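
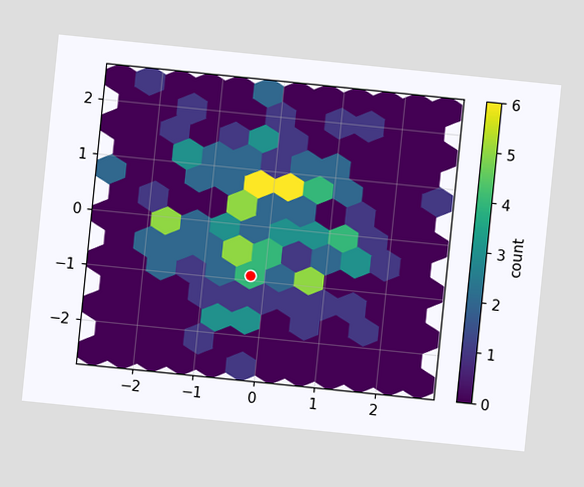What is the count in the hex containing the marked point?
4

The chart is tilted about 6° clockwise. The marked hex reads 4 on the colorbar.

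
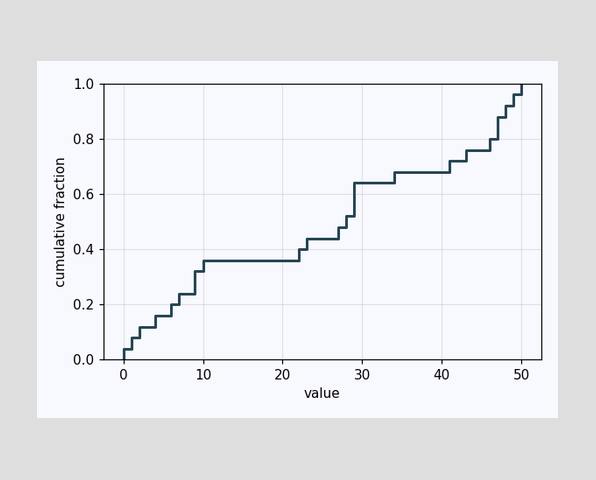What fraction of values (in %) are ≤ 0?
At x=0 the ECDF step is at 4%.

4%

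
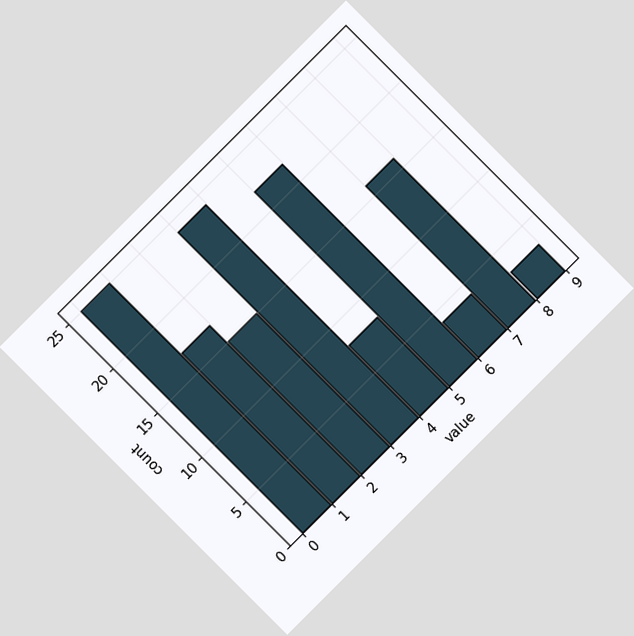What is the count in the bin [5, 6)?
22

The chart is tilted about 45° counter-clockwise. The [5, 6) bin has height 22.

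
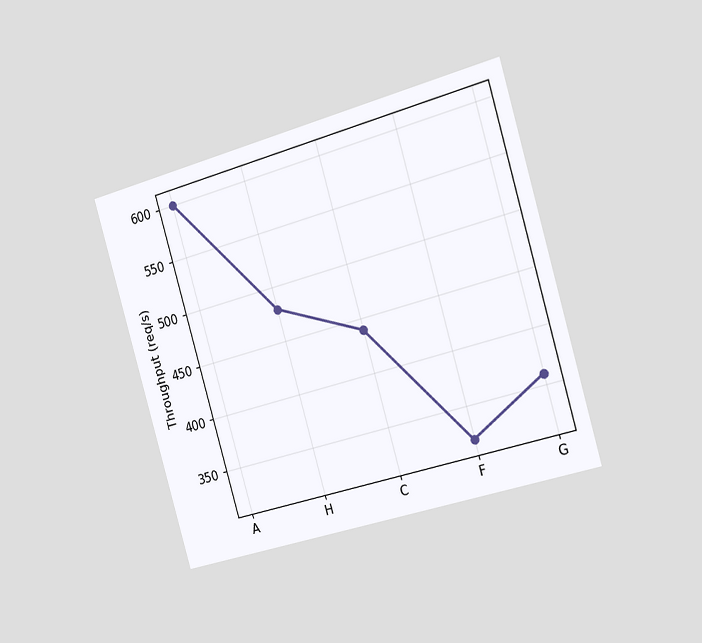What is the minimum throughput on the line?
The chart is tilted about 16° counter-clockwise and viewed slightly from the right. The lowest point is at F, and reading across to the y-axis gives 320req/s.

320req/s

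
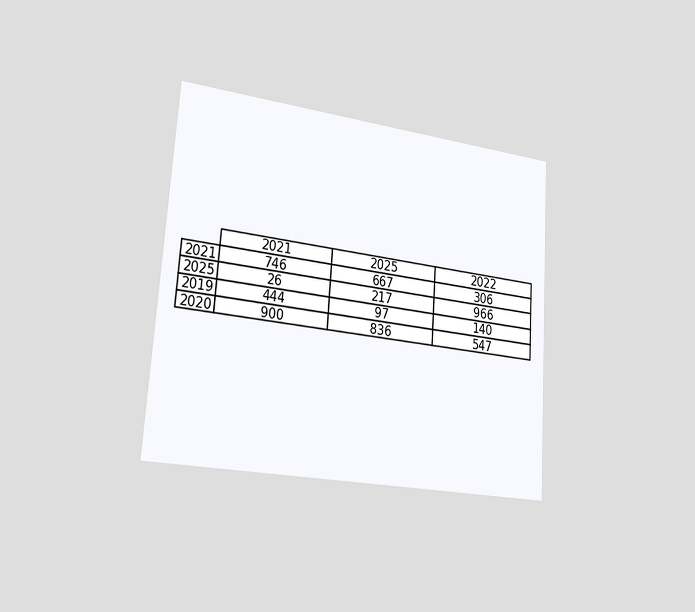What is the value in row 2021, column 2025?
667

The chart is tilted about 4° clockwise and viewed slightly from the left. The (2021, 2025) cell reads 667.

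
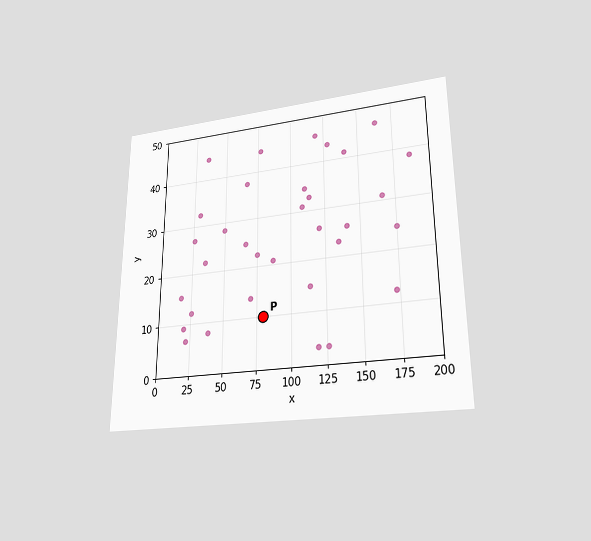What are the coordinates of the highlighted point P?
(80, 10)

The chart is viewed at a slight angle. Following the gridlines from P to each axis, P sits at (80, 10).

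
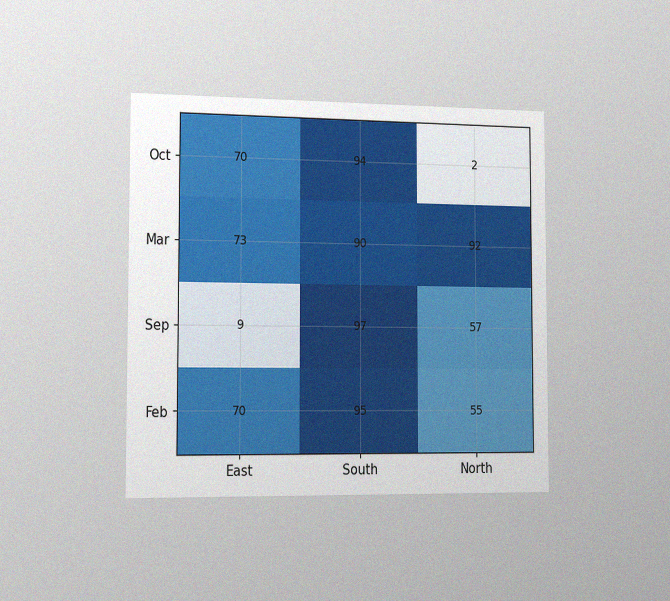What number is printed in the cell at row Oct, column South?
The chart is viewed slightly from the left, with some photo noise. The (Oct, South) cell reads 94.

94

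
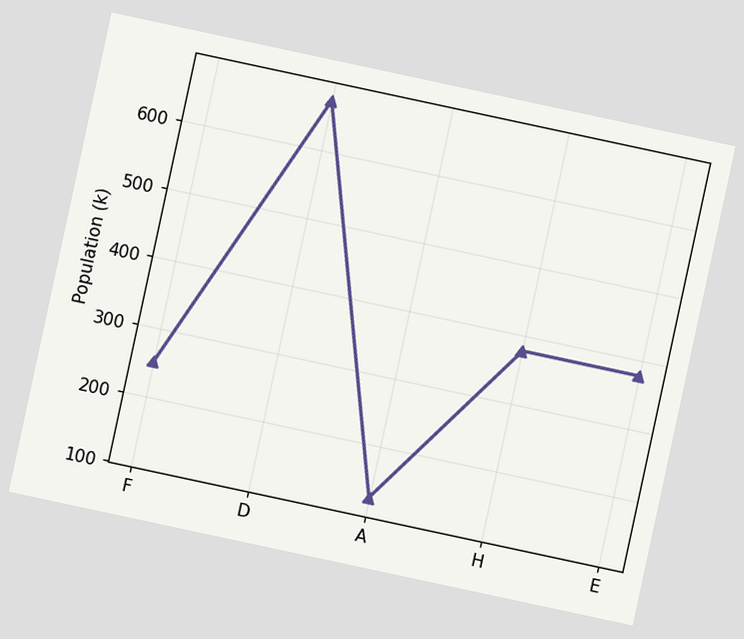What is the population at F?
The chart is tilted about 12° clockwise. At F, the line is at 252k.

252k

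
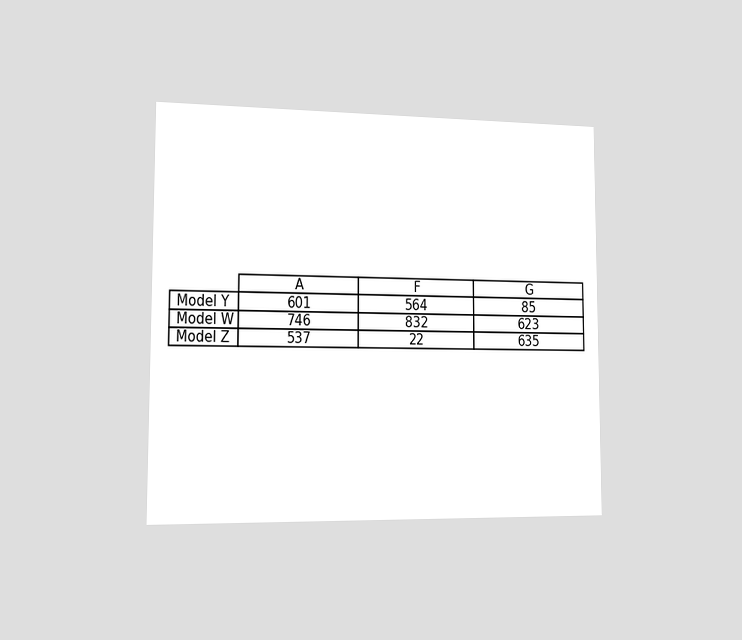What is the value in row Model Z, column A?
537

The chart is viewed slightly from the left. The (Model Z, A) cell reads 537.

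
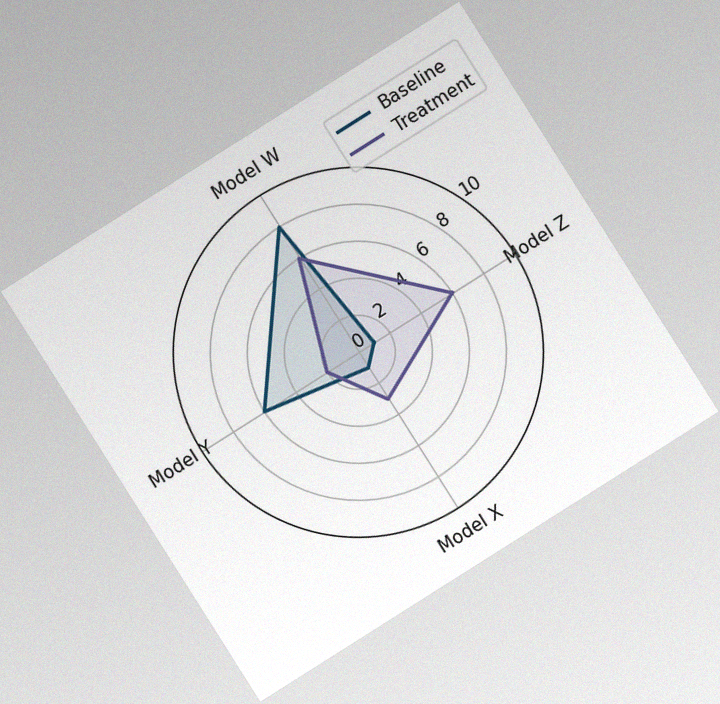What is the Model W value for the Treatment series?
The chart is tilted about 32° counter-clockwise, with some photo noise. On the Model W axis, Treatment reaches 6.

6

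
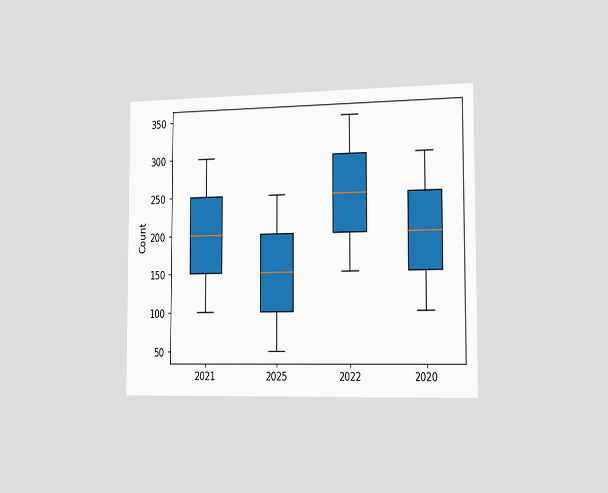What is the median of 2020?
The chart is viewed slightly from the right. The median line in the 2020 box sits at 200.

200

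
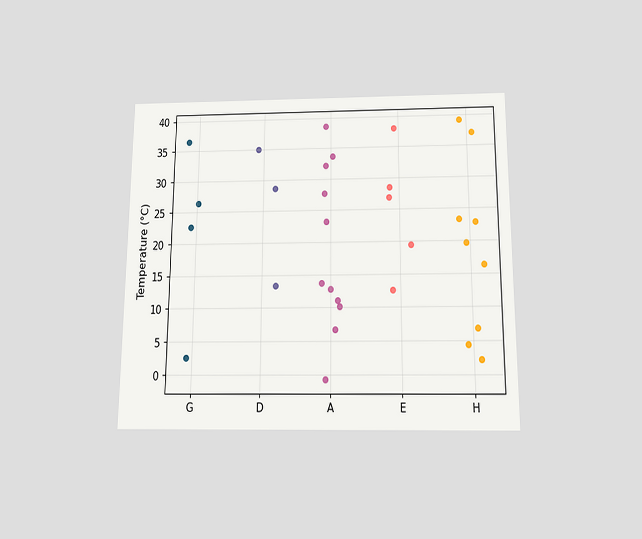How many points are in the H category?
The chart is viewed slightly from below. Counting the markers in the H column gives 9.

9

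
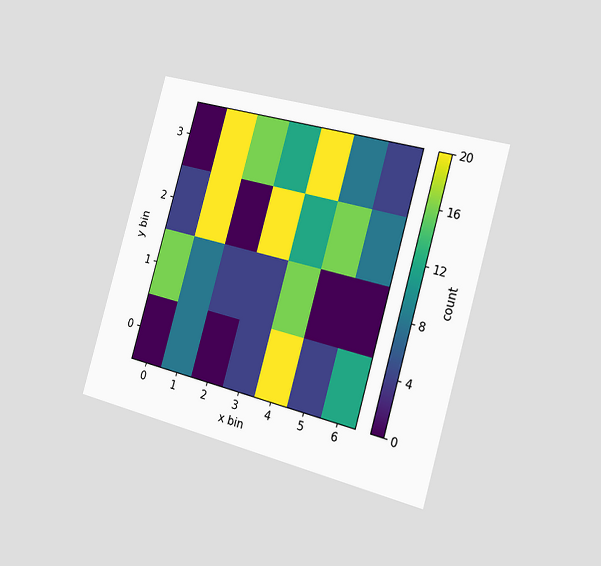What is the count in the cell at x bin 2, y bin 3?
The chart is tilted about 16° clockwise and viewed slightly from the right. Matching the cell (2, 3) against the colorbar gives 16.

16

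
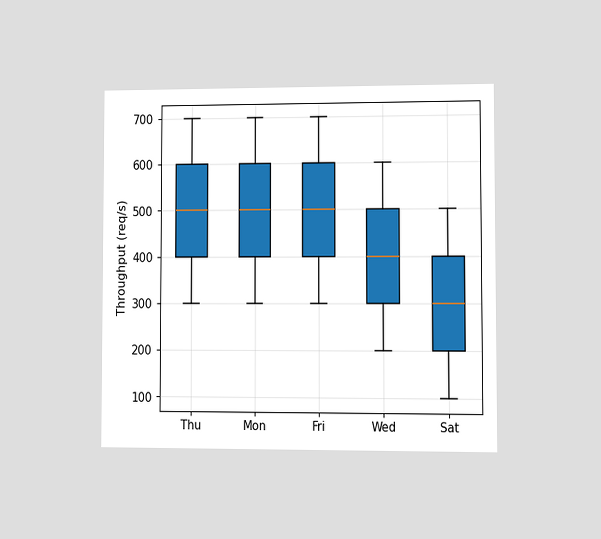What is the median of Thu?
The chart is viewed at a slight angle. The median line in the Thu box sits at 500req/s.

500req/s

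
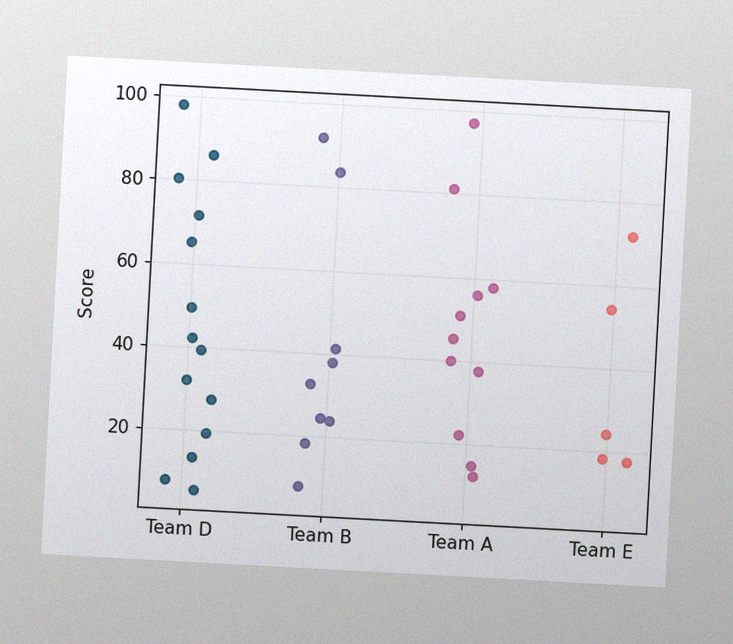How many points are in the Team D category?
14

The chart is tilted about 3° clockwise, with some photo noise. Counting the markers in the Team D column gives 14.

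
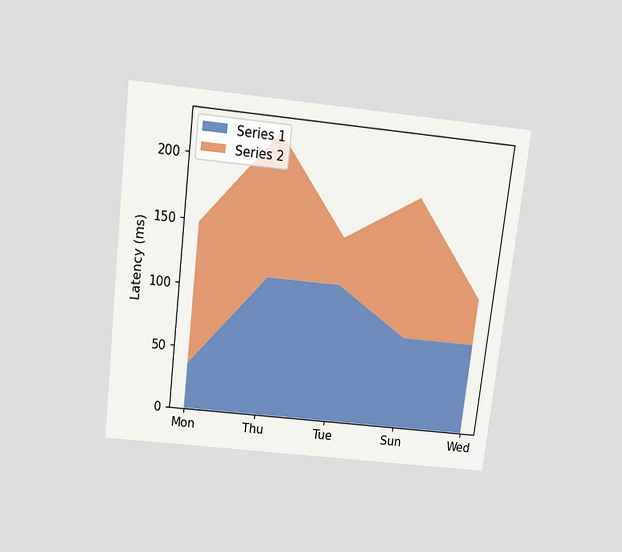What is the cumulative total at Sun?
185ms

The chart is tilted about 7° clockwise and viewed slightly from above. The stacked total at Sun reaches 185ms.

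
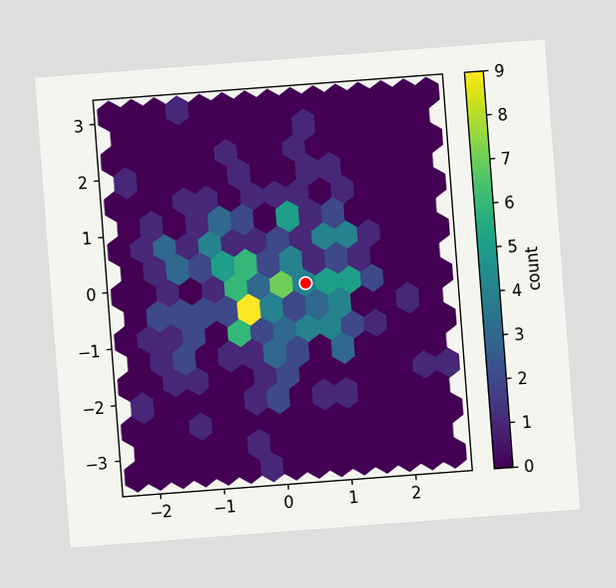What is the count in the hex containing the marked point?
The chart is tilted about 4° counter-clockwise. The marked hex reads 4 on the colorbar.

4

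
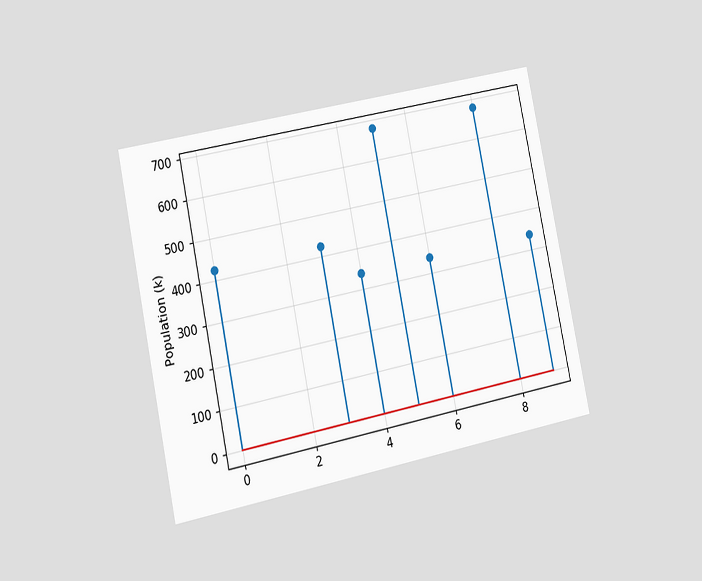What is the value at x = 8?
680k

The chart is tilted about 12° counter-clockwise and viewed slightly from the left. The stem at x=8 reaches 680k.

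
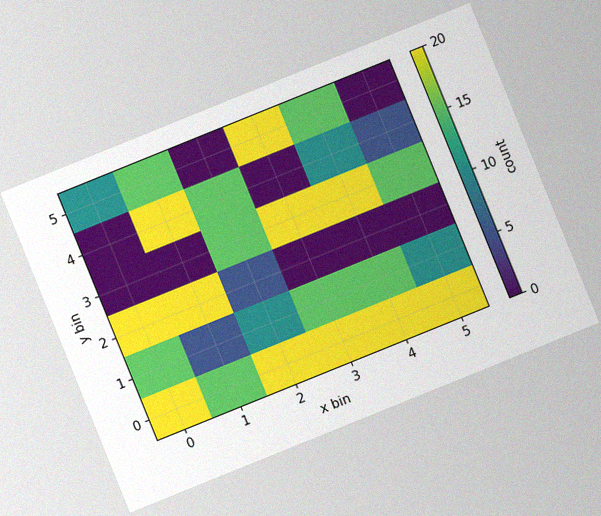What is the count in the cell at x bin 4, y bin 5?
15

The chart is tilted about 22° counter-clockwise, with some photo noise. Matching the cell (4, 5) against the colorbar gives 15.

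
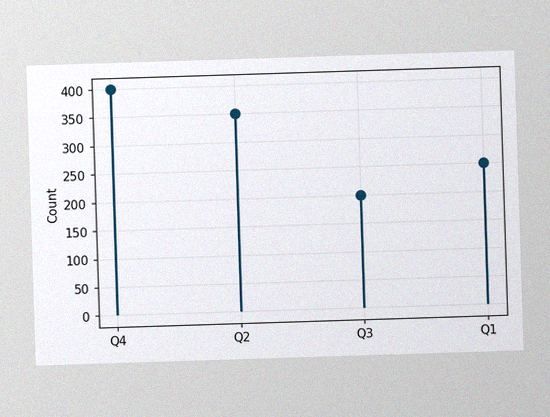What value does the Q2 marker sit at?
350

The image has some photo noise and uneven lighting. The Q2 marker sits at 350.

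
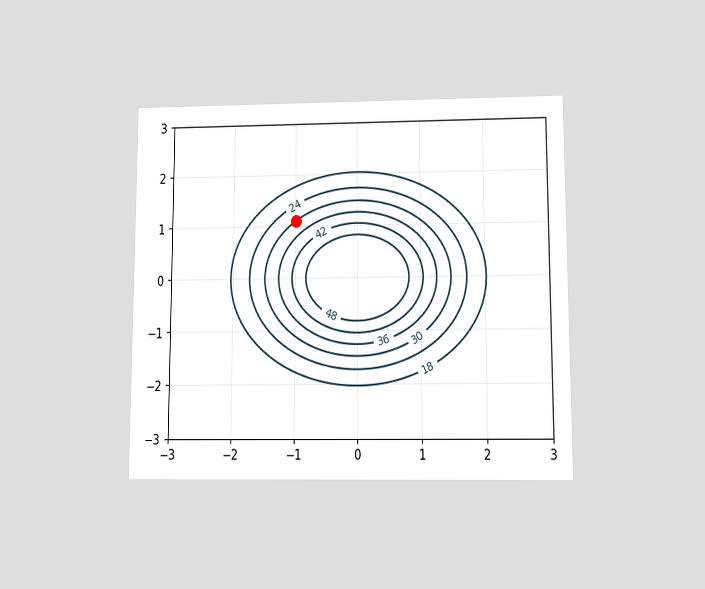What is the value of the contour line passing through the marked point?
30

The chart is viewed slightly from below. The marked point sits on the contour labelled 30.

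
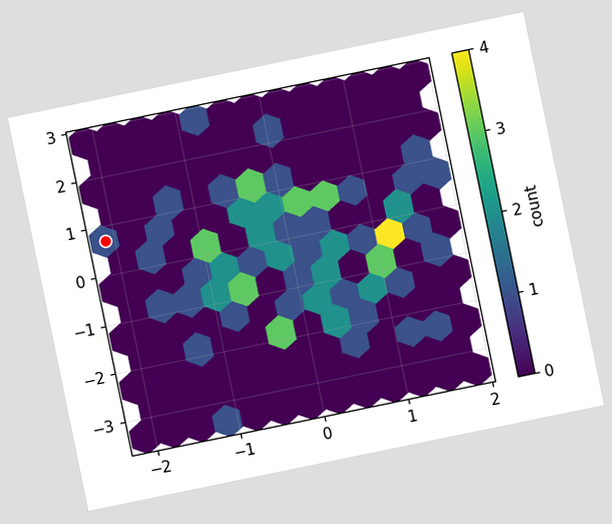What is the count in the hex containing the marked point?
1

The chart is tilted about 12° counter-clockwise. The marked hex reads 1 on the colorbar.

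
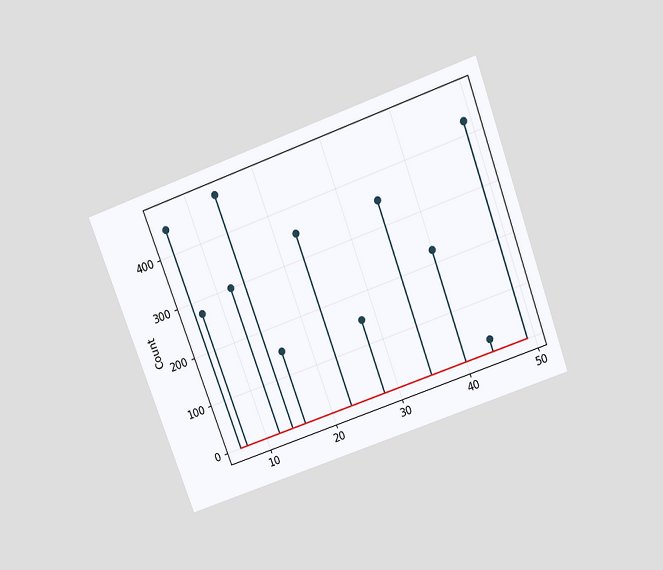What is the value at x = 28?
The chart is tilted about 20° counter-clockwise and viewed slightly from above. The stem at x=28 reaches 150.

150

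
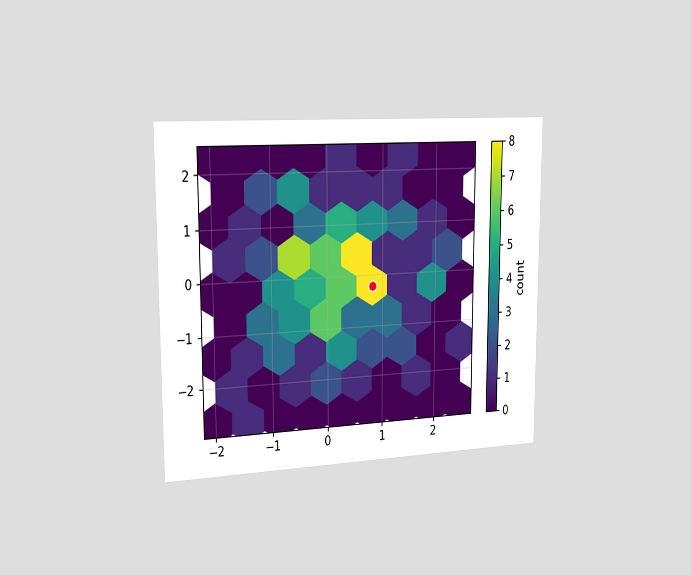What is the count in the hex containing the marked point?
8

The chart is viewed slightly from the left. The marked hex reads 8 on the colorbar.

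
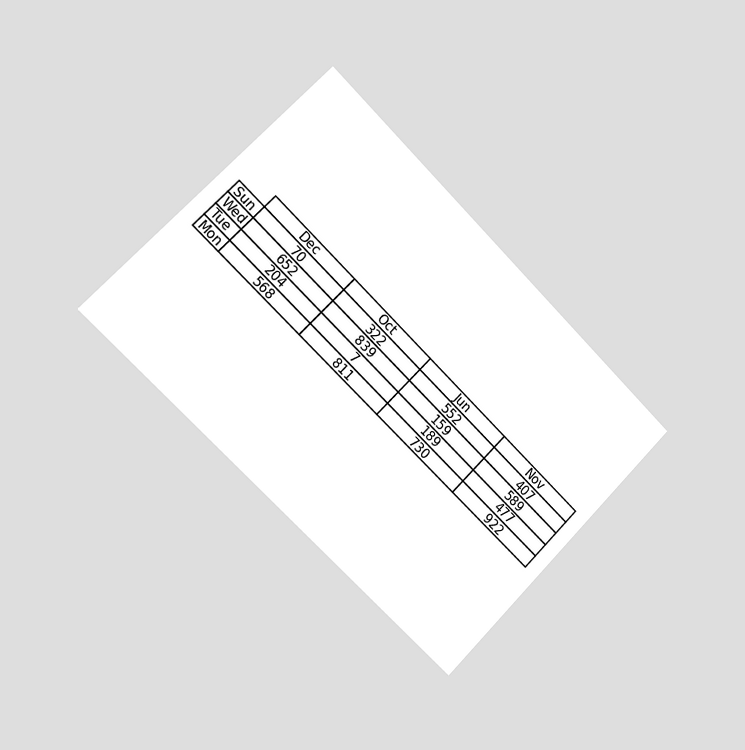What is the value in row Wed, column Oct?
839

The chart is tilted about 45° clockwise and viewed slightly from the left. The (Wed, Oct) cell reads 839.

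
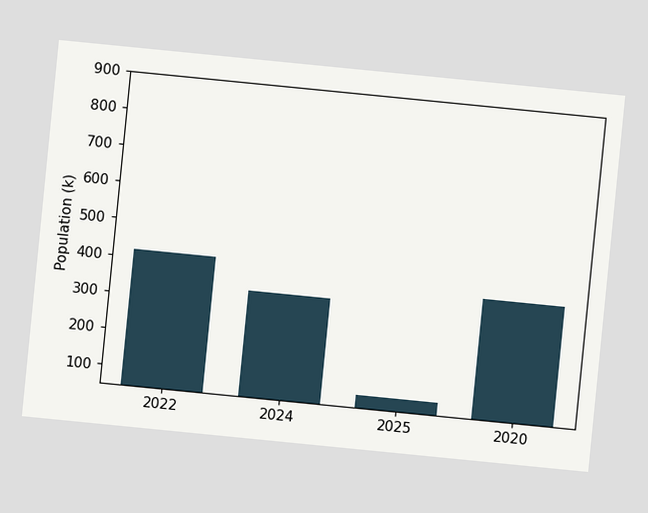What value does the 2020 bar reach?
The chart is tilted about 6° clockwise. Reading along the chart's y-axis, the 2020 bar reaches 378k.

378k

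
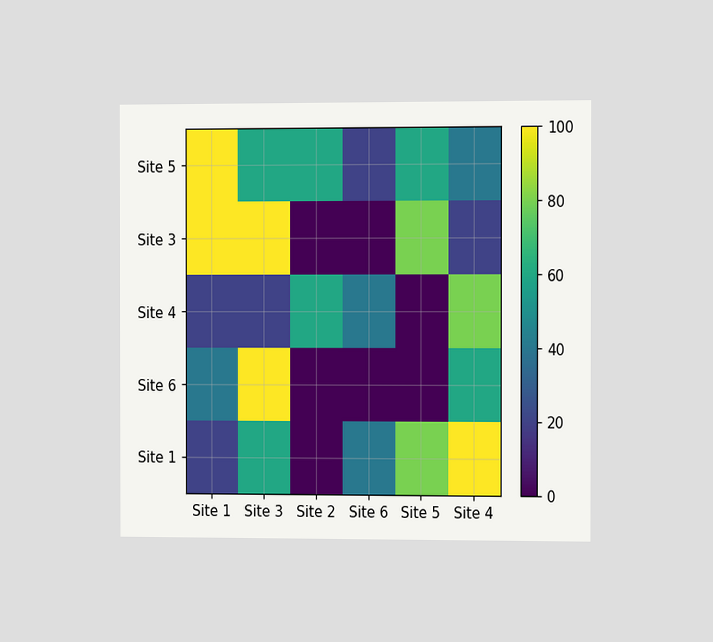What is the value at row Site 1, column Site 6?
40

The chart is viewed at a slight angle. Matching cell (Site 1, Site 6) against the colorbar gives 40.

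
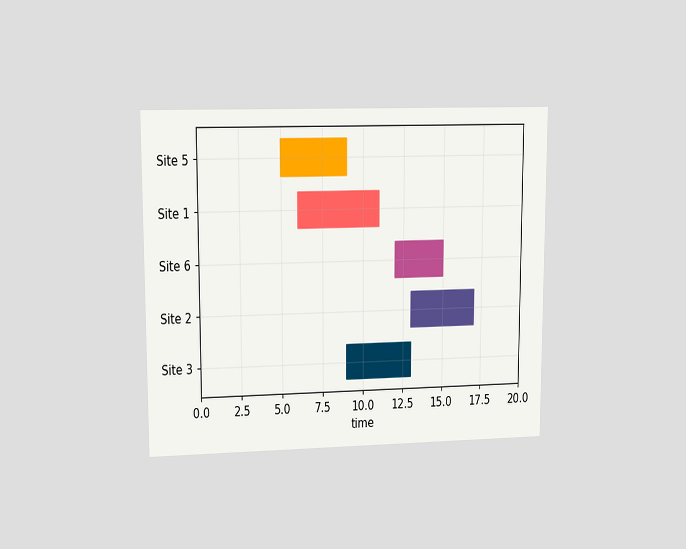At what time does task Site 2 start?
The chart is viewed at a slight angle. The Site 2 bar begins at t=13.

13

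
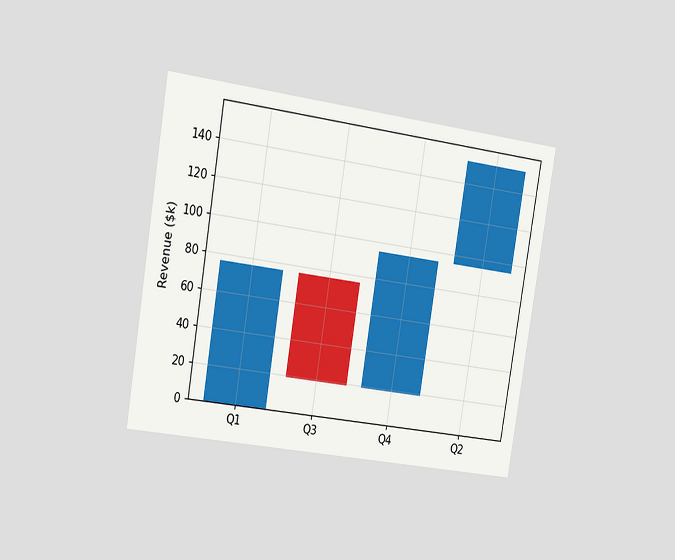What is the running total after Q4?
The chart is tilted about 9° clockwise and viewed slightly from the left. After Q4 the running total reaches $95k.

$95k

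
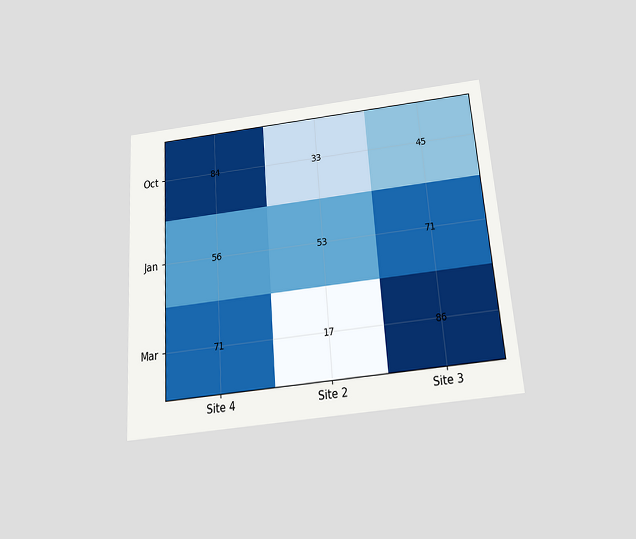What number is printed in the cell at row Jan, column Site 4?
56

The chart is tilted about 4° counter-clockwise and viewed slightly from below. The (Jan, Site 4) cell reads 56.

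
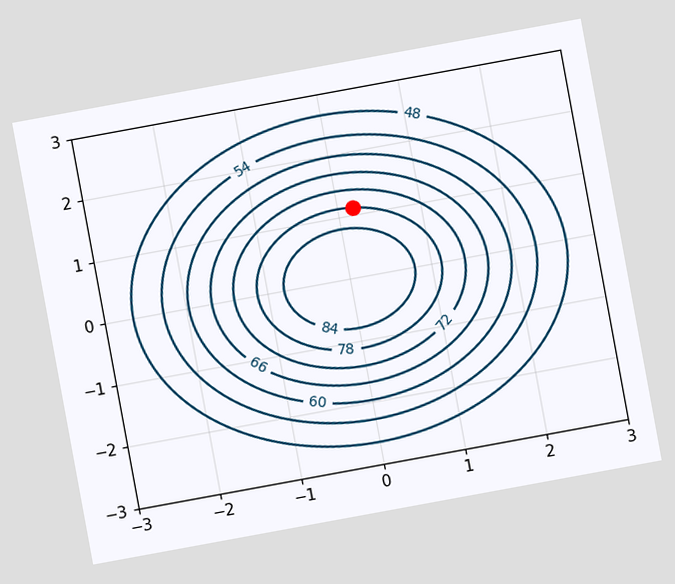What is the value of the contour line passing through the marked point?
78

The chart is tilted about 10° counter-clockwise. The marked point sits on the contour labelled 78.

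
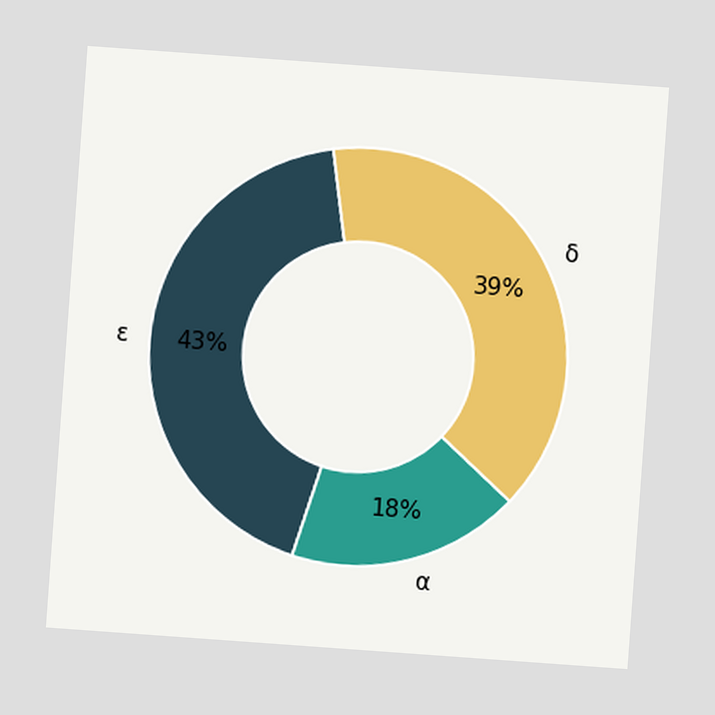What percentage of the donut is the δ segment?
39%

The chart is tilted about 4° clockwise. The δ segment takes up 39% of the ring.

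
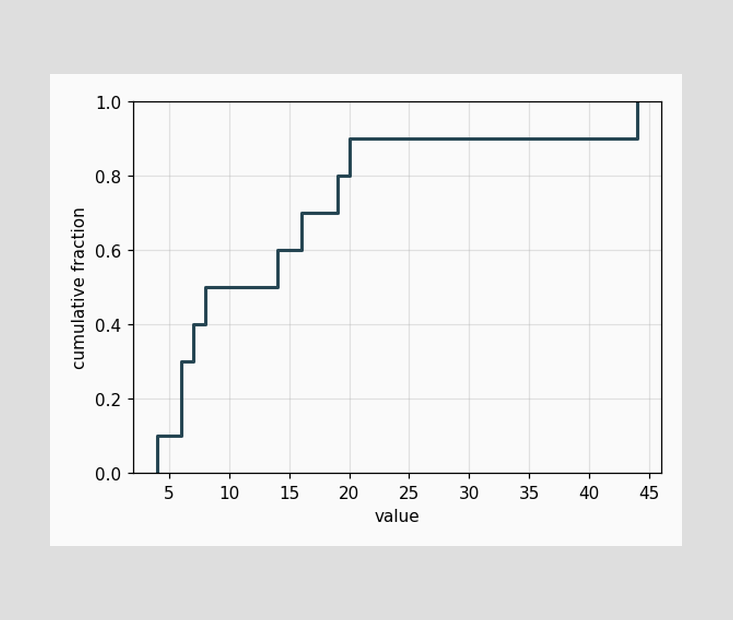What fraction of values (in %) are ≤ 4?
At x=4 the ECDF step is at 10%.

10%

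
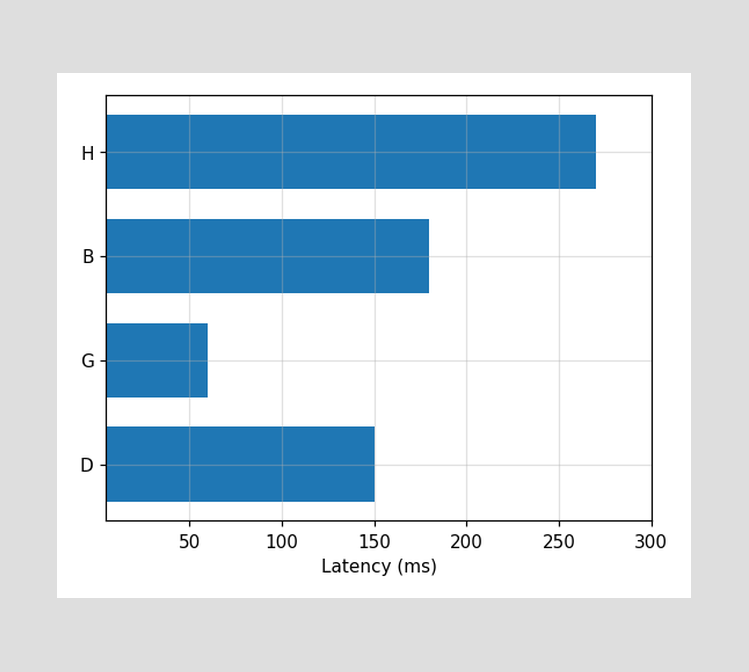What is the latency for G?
Reading along the chart's x-axis, the G bar reaches 60ms.

60ms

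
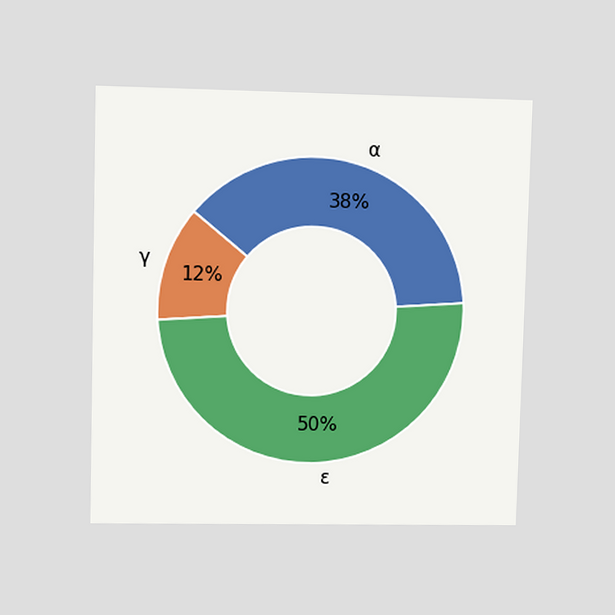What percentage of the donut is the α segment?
The chart is viewed at a slight angle. The α segment takes up 38% of the ring.

38%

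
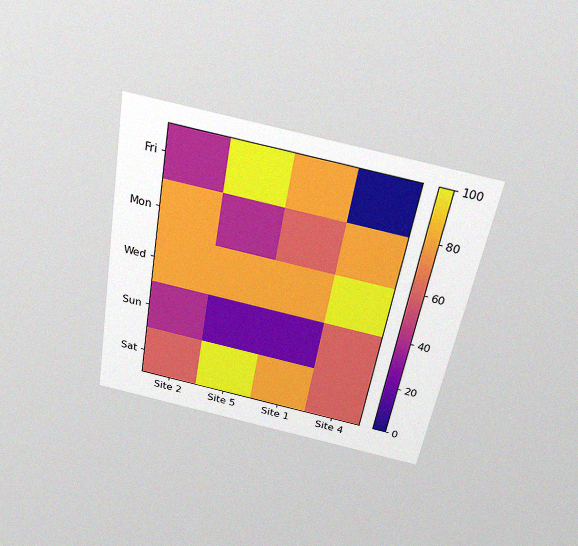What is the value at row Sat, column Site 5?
100

The chart is tilted about 10° clockwise and viewed slightly from above, with some photo noise. Matching cell (Sat, Site 5) against the colorbar gives 100.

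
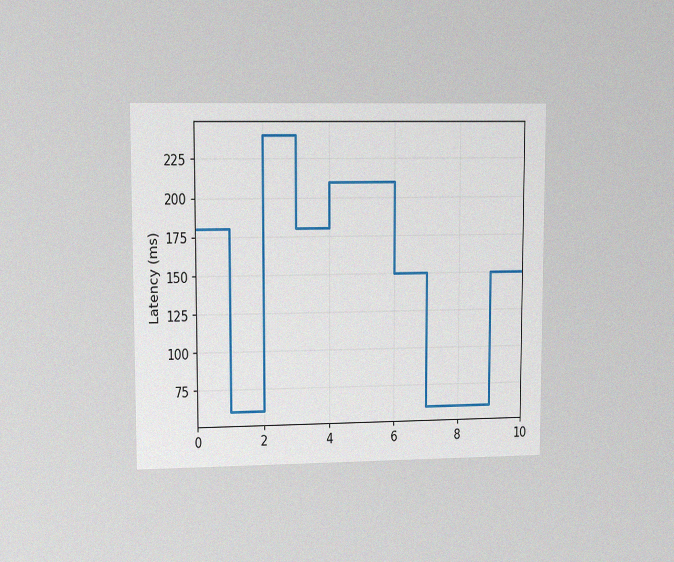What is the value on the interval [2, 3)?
The chart is viewed at a slight angle, with some photo noise. On [2, 3) the step sits at 240ms.

240ms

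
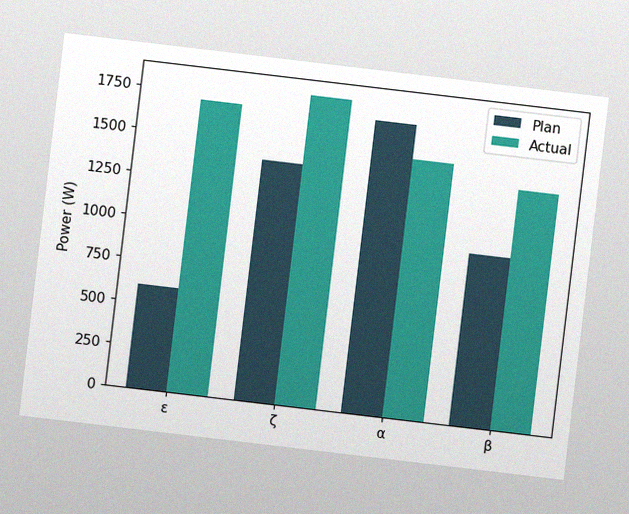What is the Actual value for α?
The chart is tilted about 7° clockwise, with some photo noise. The Actual bar at α reaches 1500W on the y-axis.

1500W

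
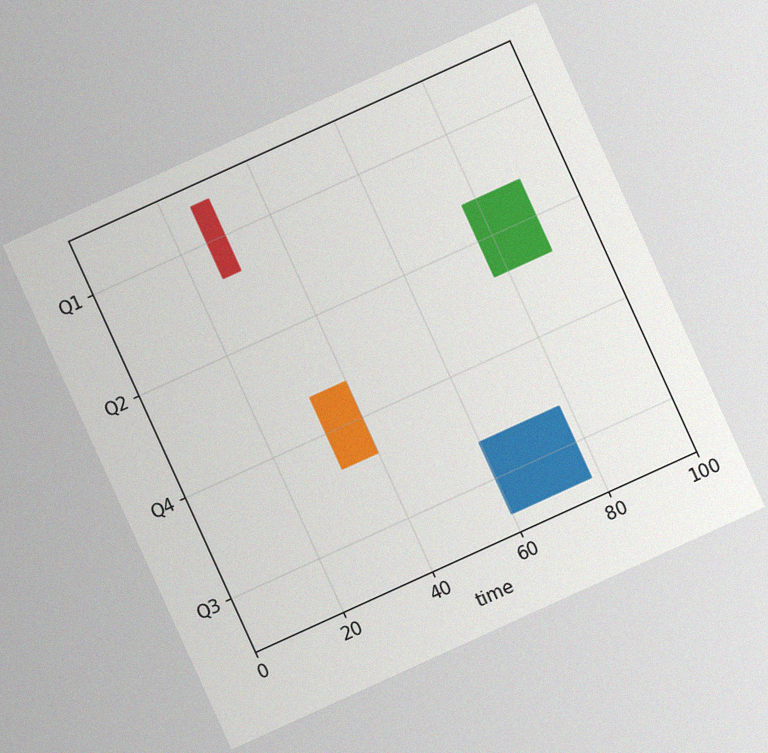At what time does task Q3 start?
60

The chart is tilted about 24° counter-clockwise, with some photo noise. The Q3 bar begins at t=60.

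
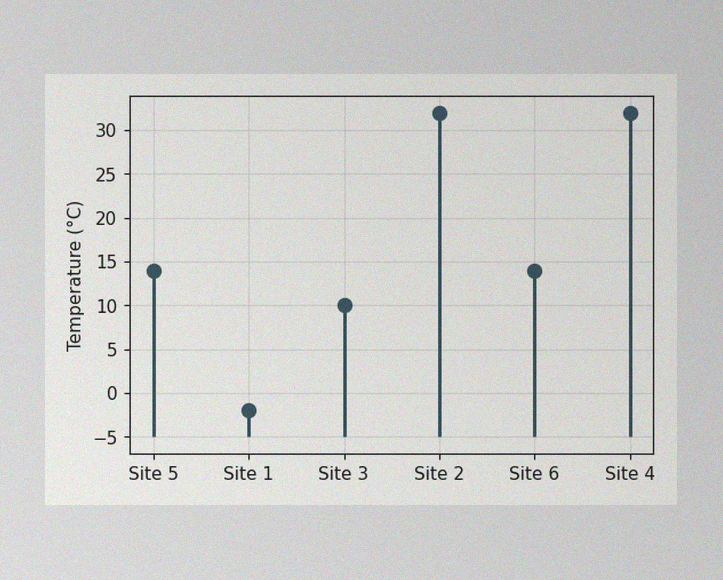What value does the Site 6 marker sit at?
14°C

The image has some photo noise and uneven lighting. The Site 6 marker sits at 14°C.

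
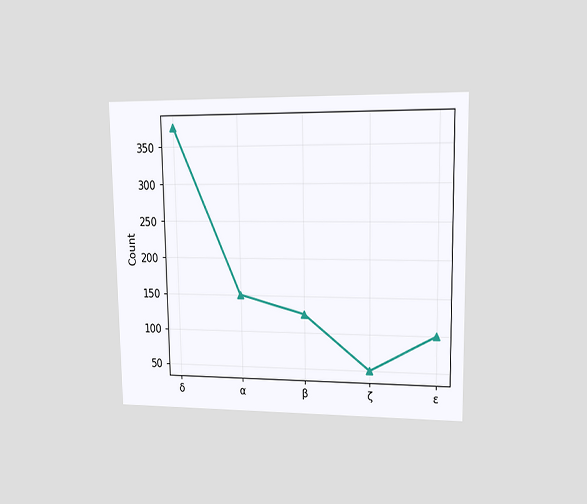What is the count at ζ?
50

The chart is viewed at a slight angle. At ζ, the line is at 50.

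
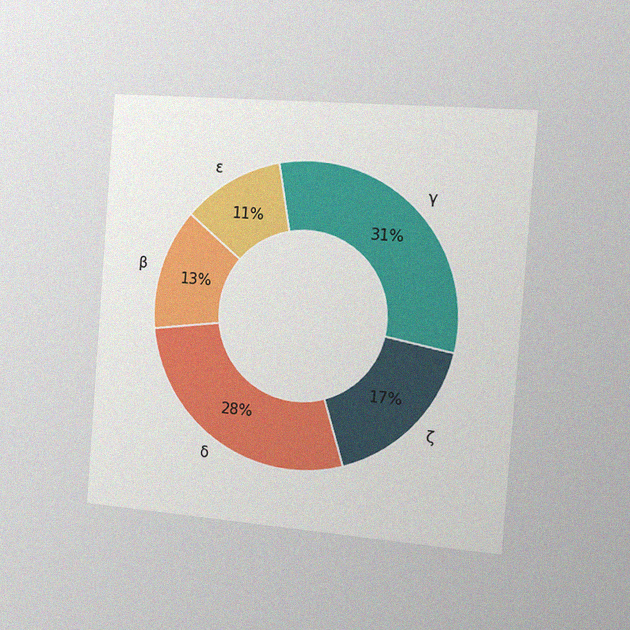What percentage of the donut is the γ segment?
The chart is tilted about 4° clockwise and viewed slightly from the right, with some photo noise. The γ segment takes up 31% of the ring.

31%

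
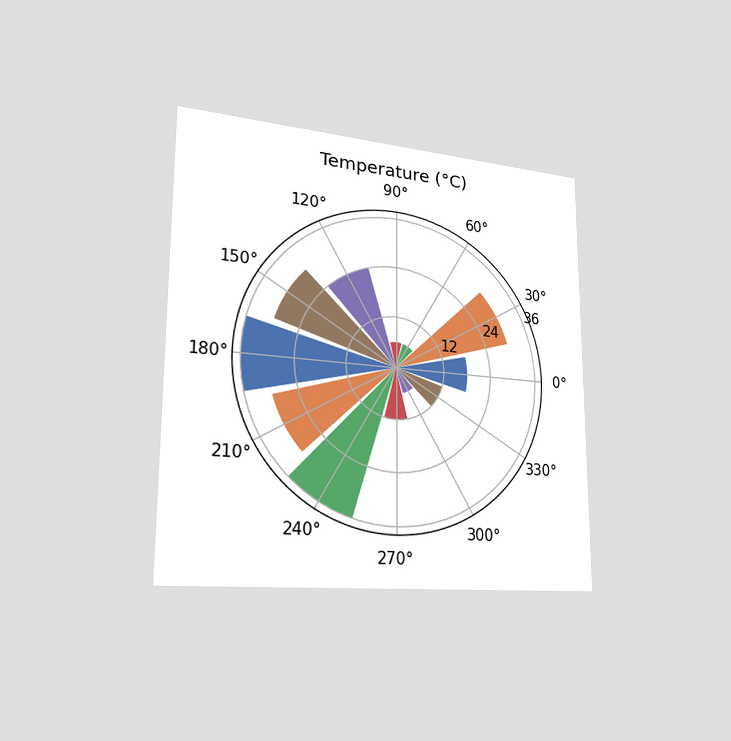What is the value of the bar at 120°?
24°C

The chart is viewed slightly from the left. The bar at 120° reaches 24°C on the radial axis.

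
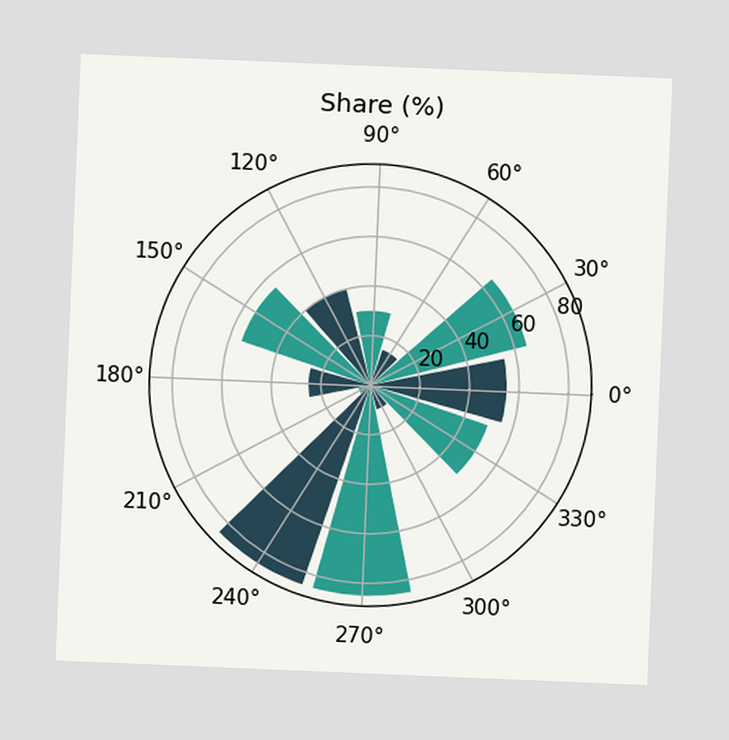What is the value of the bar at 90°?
30%

The chart is tilted about 2° clockwise. The bar at 90° reaches 30% on the radial axis.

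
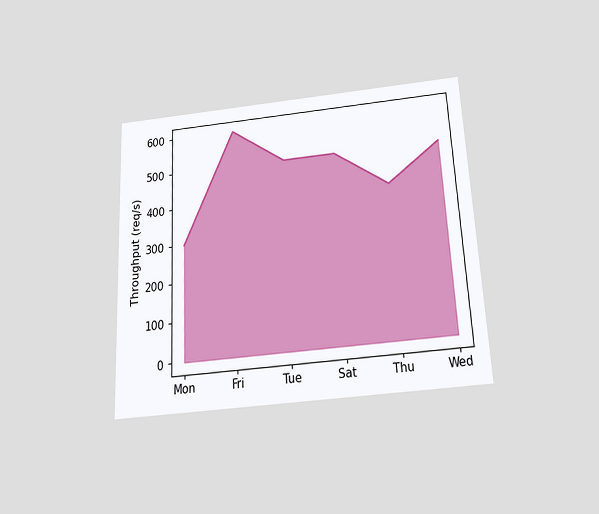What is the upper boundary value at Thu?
The chart is tilted about 3° counter-clockwise and viewed slightly from below. At Thu the upper boundary is at 400req/s.

400req/s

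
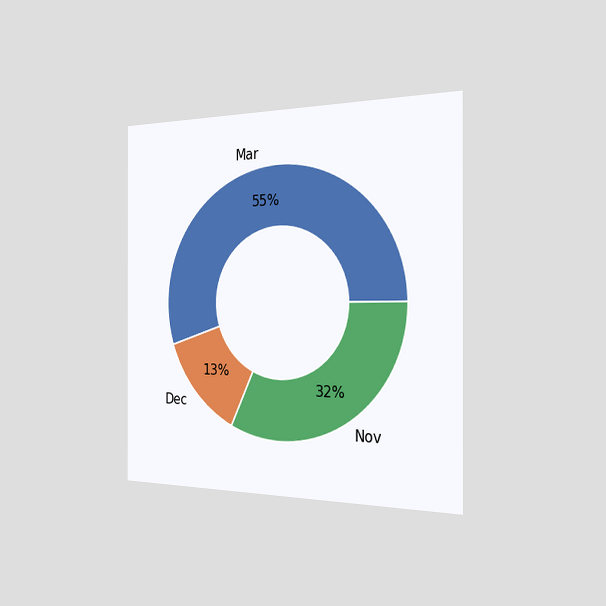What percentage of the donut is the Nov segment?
The chart is viewed slightly from the right. The Nov segment takes up 32% of the ring.

32%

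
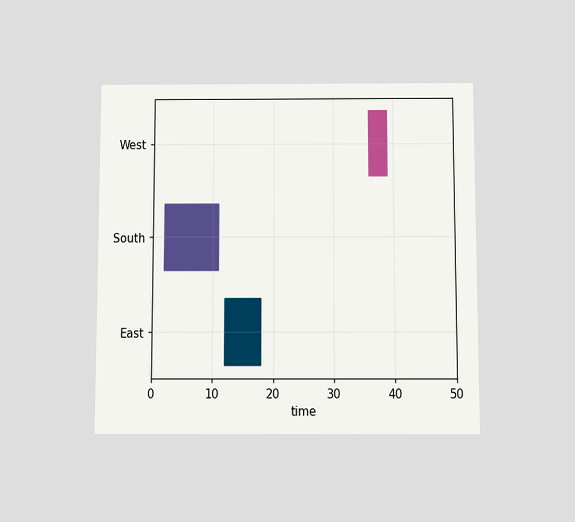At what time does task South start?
The chart is viewed slightly from below. The South bar begins at t=2.

2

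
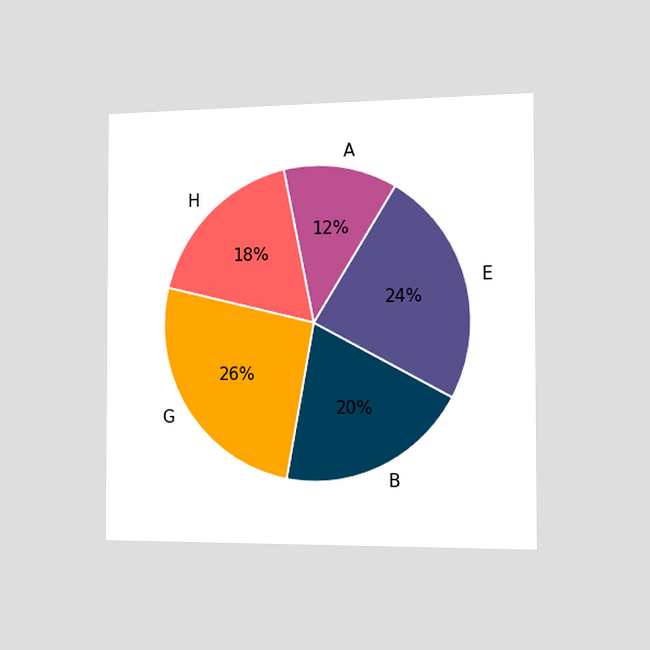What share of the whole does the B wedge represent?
20%

The chart is viewed slightly from the right. The B slice takes up 20% of the pie.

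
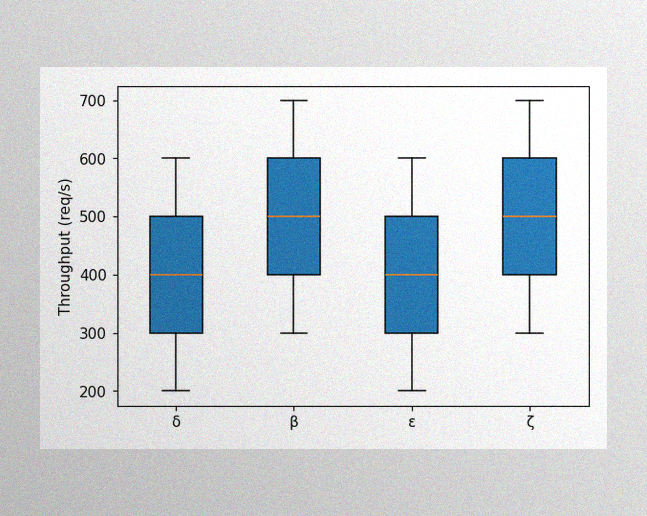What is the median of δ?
The image has some photo noise and uneven lighting. The median line in the δ box sits at 400req/s.

400req/s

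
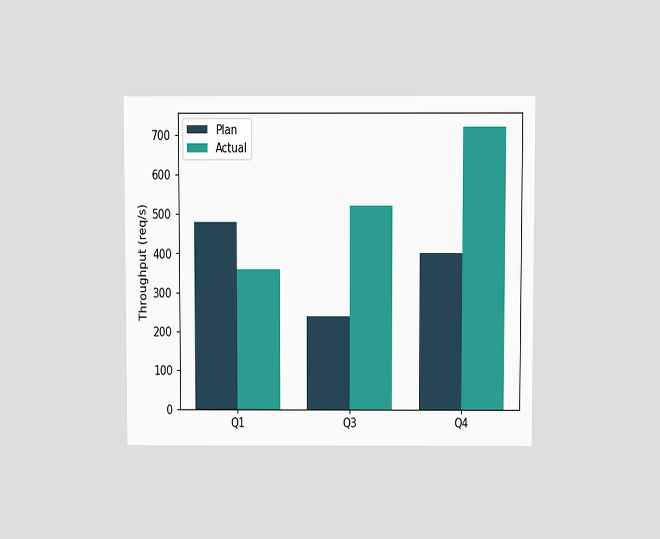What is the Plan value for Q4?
The chart is viewed slightly from above. The Plan bar at Q4 reaches 400req/s on the y-axis.

400req/s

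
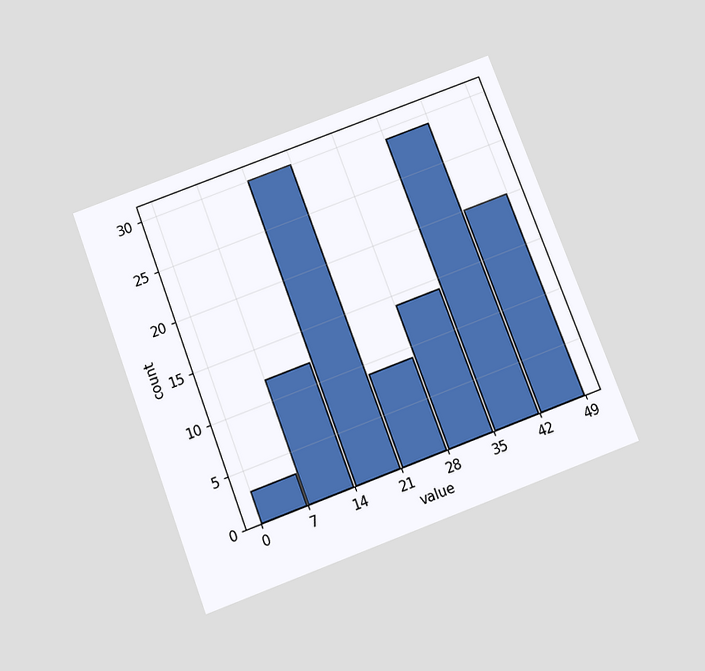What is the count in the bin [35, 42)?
29

The chart is tilted about 21° counter-clockwise and viewed slightly from below. The [35, 42) bin has height 29.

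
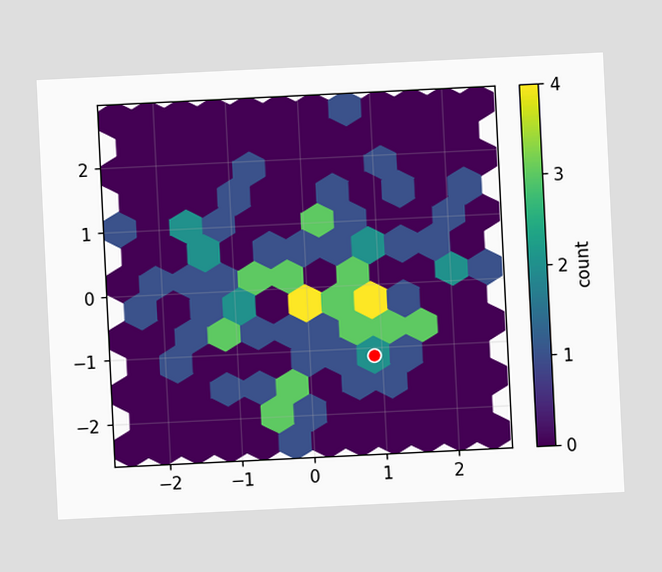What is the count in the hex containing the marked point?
2

The chart is tilted about 3° counter-clockwise. The marked hex reads 2 on the colorbar.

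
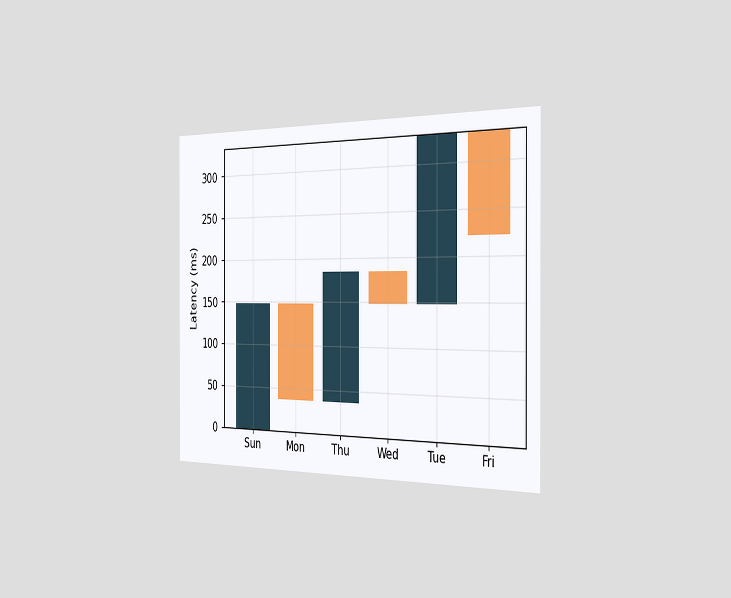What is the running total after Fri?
222ms

The chart is viewed slightly from the right. After Fri the running total reaches 222ms.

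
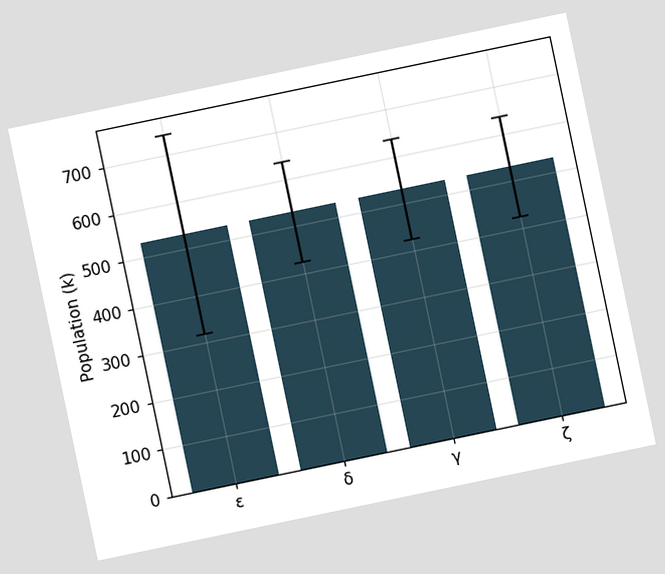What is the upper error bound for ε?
742k

The chart is tilted about 12° counter-clockwise. The ε bar's upper whisker reaches 742k.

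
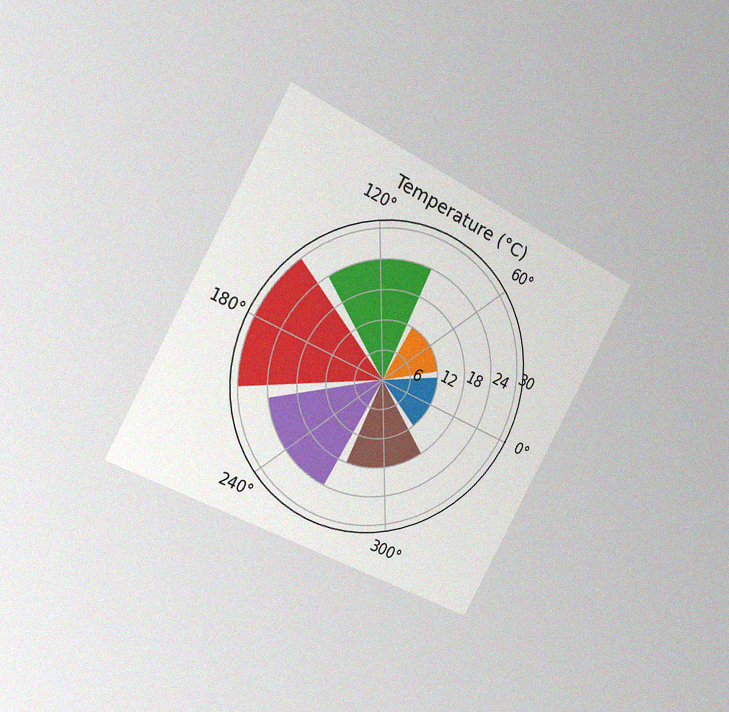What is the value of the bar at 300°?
18°C

The chart is tilted about 29° clockwise and viewed slightly from the left, with some photo noise. The bar at 300° reaches 18°C on the radial axis.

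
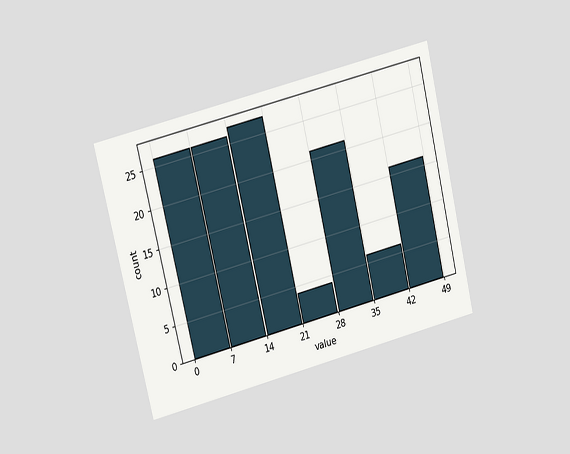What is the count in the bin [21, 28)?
4

The chart is tilted about 14° counter-clockwise and viewed at a slight angle. The [21, 28) bin has height 4.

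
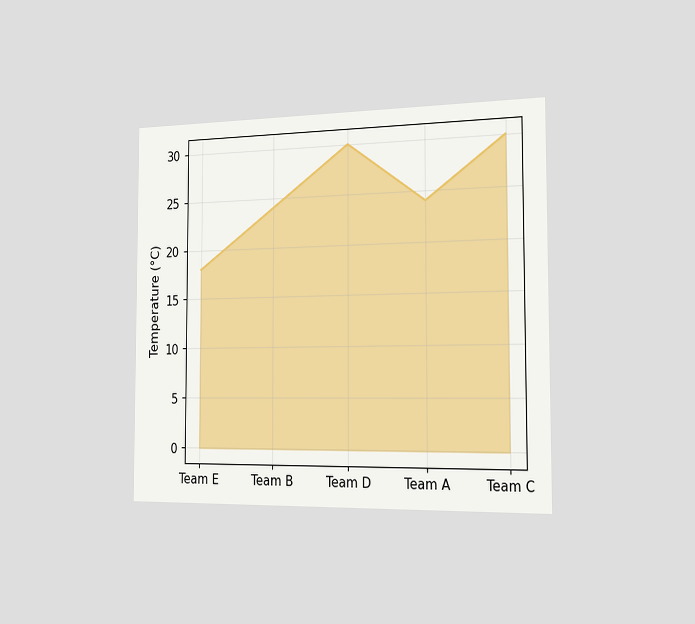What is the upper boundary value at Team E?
18°C

The chart is viewed slightly from the right. At Team E the upper boundary is at 18°C.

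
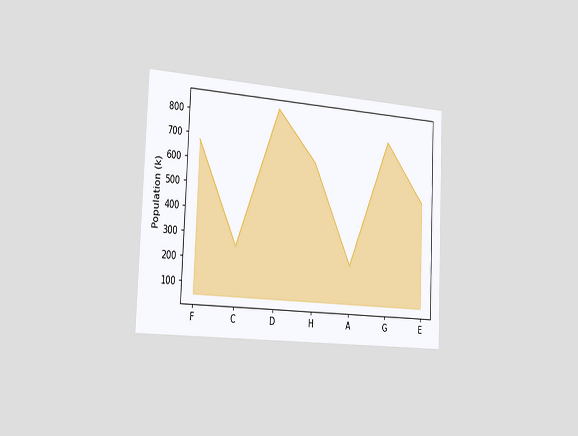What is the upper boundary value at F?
672k

The chart is tilted about 3° clockwise and viewed slightly from the left. At F the upper boundary is at 672k.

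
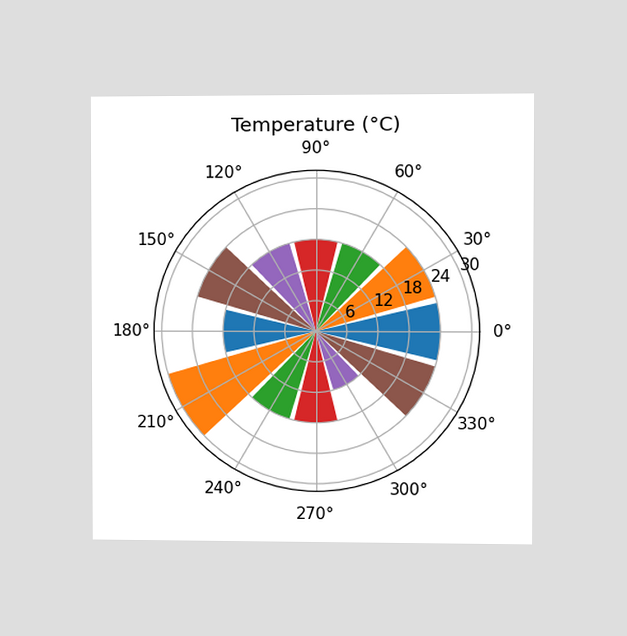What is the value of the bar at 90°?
18°C

The chart is viewed at a slight angle. The bar at 90° reaches 18°C on the radial axis.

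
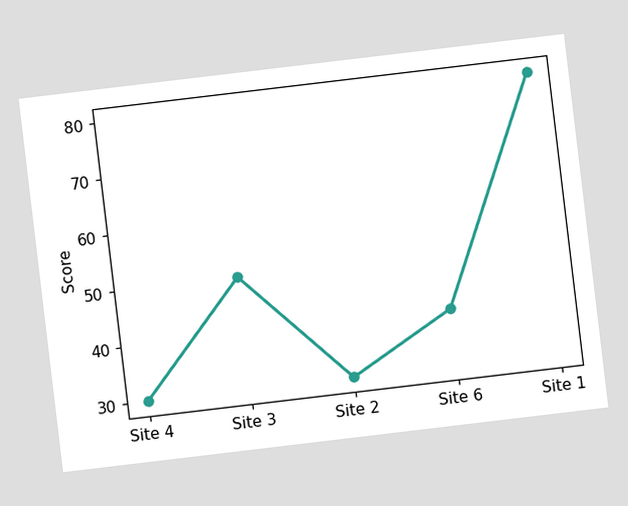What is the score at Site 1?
80

The chart is tilted about 7° counter-clockwise. At Site 1, the line is at 80.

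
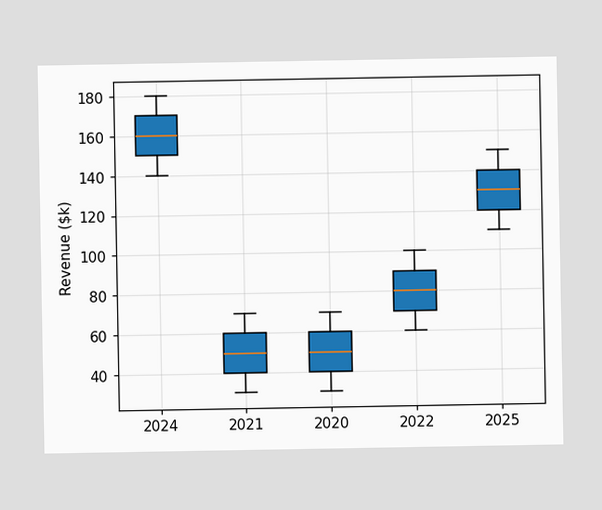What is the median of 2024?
$160k

The median line in the 2024 box sits at $160k.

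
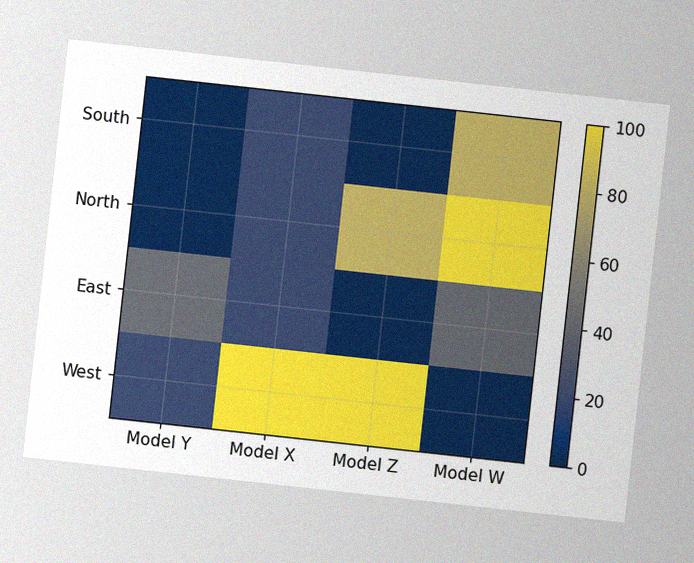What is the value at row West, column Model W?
0

The chart is tilted about 6° clockwise, with some photo noise. Matching cell (West, Model W) against the colorbar gives 0.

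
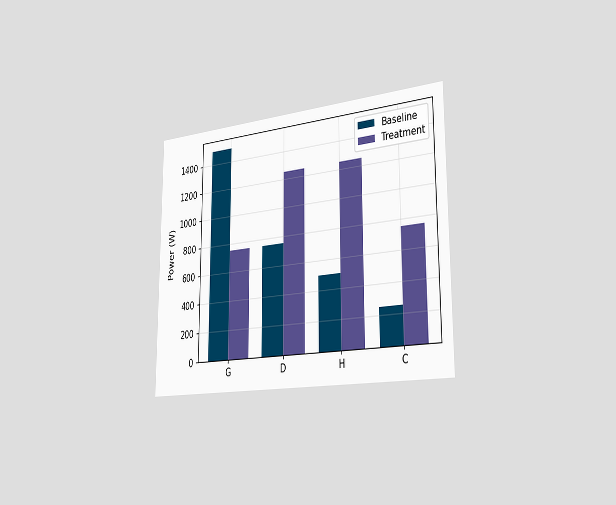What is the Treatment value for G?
The chart is viewed slightly from the right. The Treatment bar at G reaches 750W on the y-axis.

750W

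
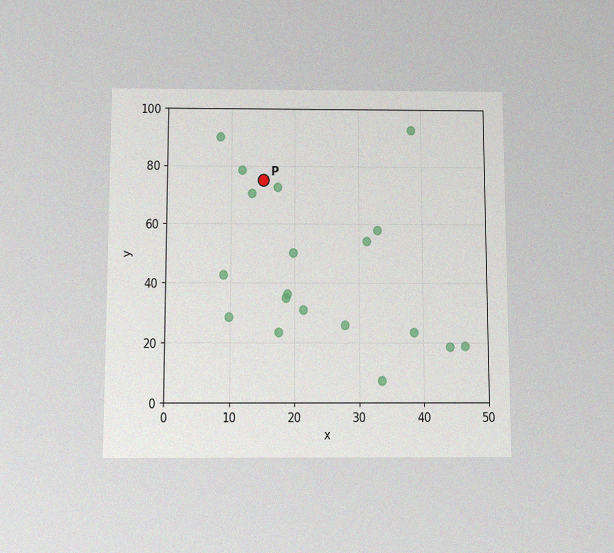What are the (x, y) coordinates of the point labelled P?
(15, 75)

The chart is viewed slightly from below, with some photo noise. Following the gridlines from P to each axis, P sits at (15, 75).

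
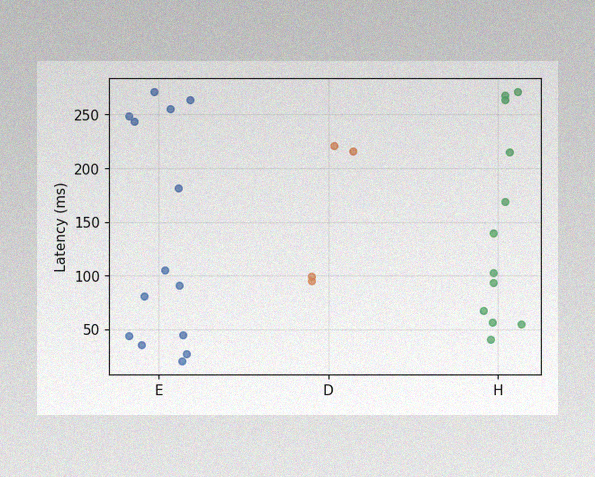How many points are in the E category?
14

The image has some photo noise and uneven lighting. Counting the markers in the E column gives 14.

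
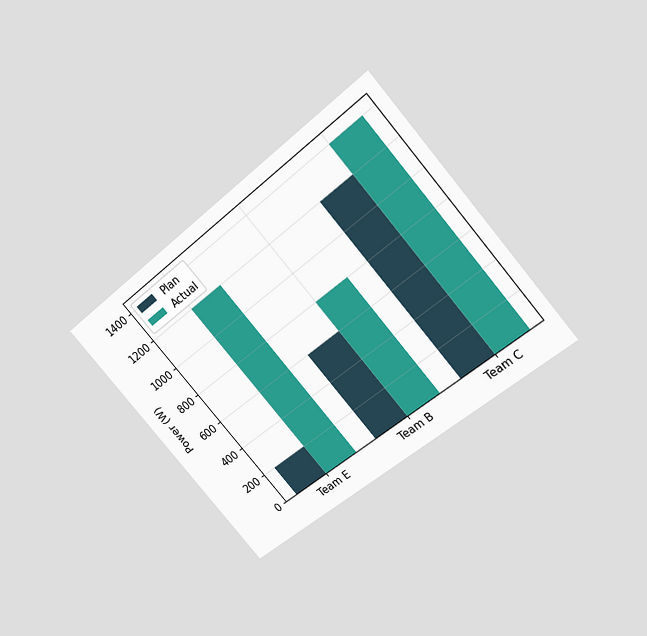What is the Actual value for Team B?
The chart is tilted about 41° counter-clockwise and viewed slightly from above. The Actual bar at Team B reaches 800W on the y-axis.

800W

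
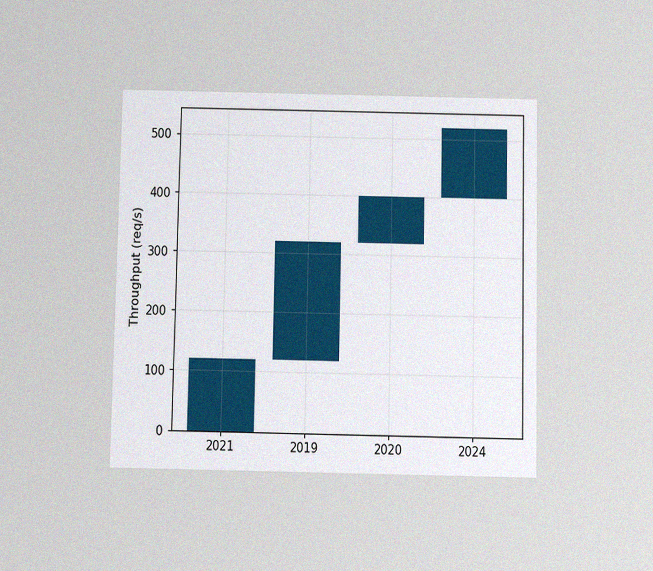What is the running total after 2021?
120req/s

The chart is viewed slightly from below, with some photo noise. After 2021 the running total reaches 120req/s.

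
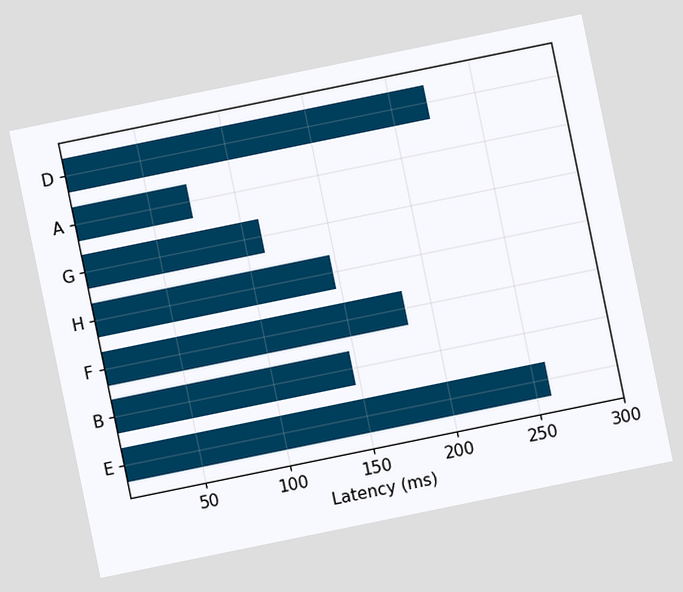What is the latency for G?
The chart is tilted about 12° counter-clockwise. Reading along the chart's x-axis, the G bar reaches 111ms.

111ms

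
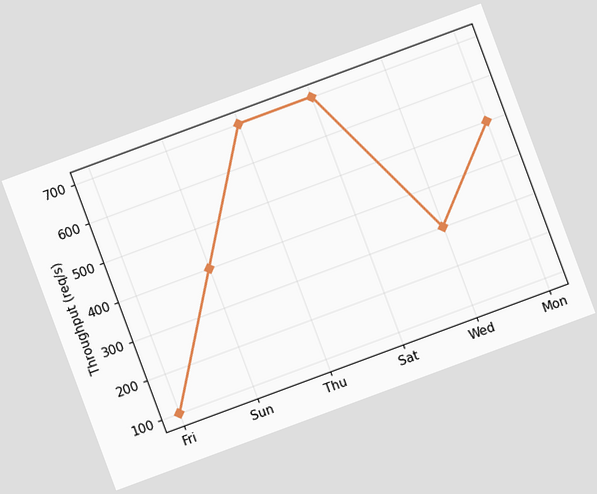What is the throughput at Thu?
700req/s

The chart is tilted about 20° counter-clockwise. At Thu, the line is at 700req/s.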